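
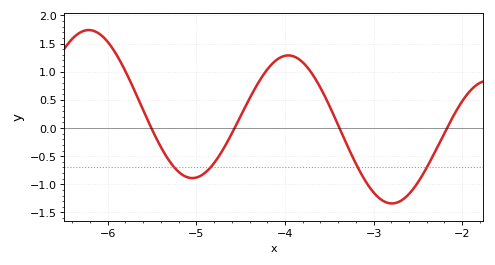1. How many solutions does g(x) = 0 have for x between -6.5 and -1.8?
4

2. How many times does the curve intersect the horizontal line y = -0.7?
4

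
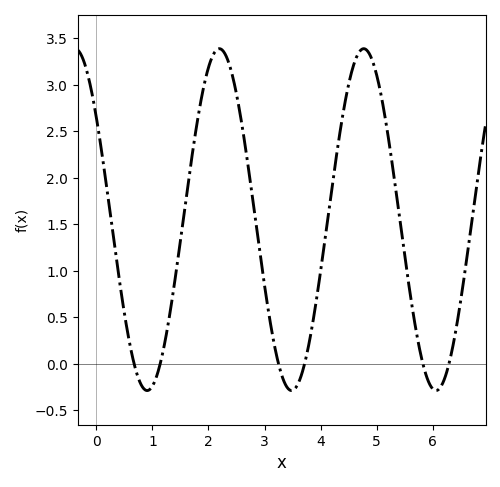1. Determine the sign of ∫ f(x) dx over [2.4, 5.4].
positive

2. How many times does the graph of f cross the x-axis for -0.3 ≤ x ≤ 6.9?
6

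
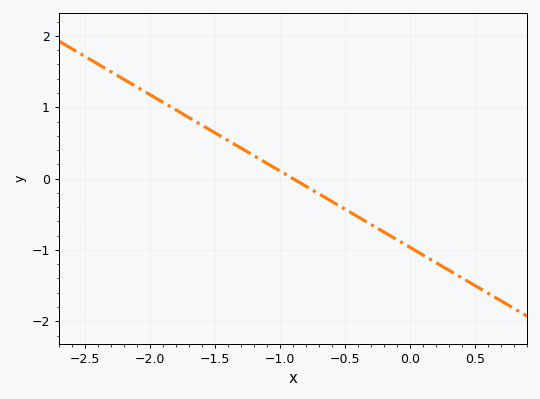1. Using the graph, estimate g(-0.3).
-0.6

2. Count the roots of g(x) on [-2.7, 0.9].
1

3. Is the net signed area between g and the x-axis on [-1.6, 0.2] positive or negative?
negative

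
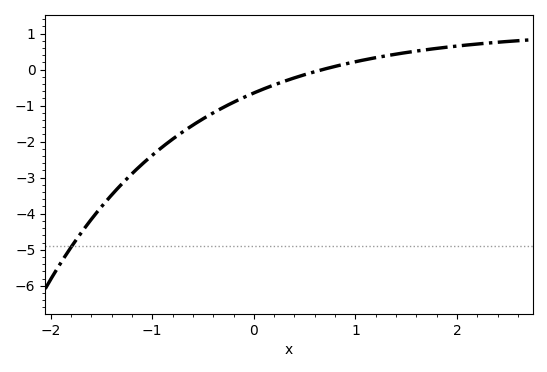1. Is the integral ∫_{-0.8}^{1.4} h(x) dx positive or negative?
negative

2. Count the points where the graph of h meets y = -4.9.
1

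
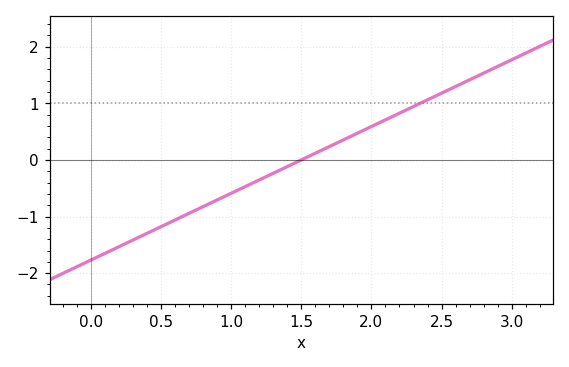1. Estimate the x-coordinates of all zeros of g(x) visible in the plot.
1.5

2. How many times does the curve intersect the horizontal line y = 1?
1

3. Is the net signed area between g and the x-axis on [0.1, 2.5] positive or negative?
negative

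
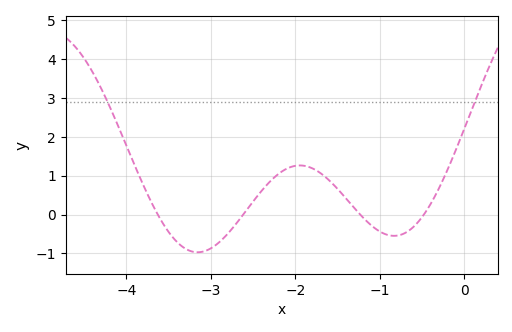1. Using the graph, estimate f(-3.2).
-1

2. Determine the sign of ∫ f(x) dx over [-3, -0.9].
positive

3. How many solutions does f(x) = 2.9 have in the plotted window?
2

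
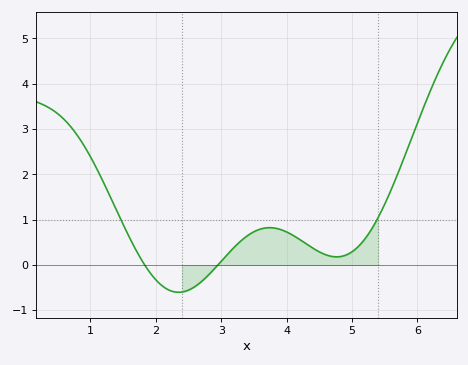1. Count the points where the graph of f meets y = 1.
2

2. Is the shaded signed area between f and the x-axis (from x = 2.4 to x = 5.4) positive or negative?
positive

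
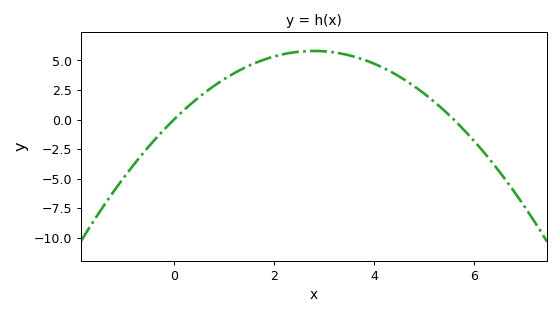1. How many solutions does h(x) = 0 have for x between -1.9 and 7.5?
2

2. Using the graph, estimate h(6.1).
-2.26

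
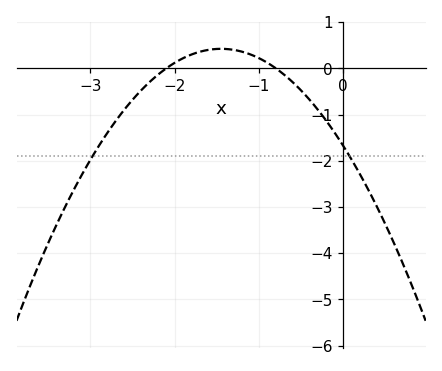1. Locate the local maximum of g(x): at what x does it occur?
-1.45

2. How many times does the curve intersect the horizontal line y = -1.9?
2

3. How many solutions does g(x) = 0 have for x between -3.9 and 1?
2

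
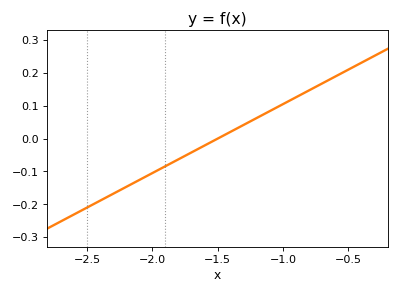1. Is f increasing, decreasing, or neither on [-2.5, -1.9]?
increasing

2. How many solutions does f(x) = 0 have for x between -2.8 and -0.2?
1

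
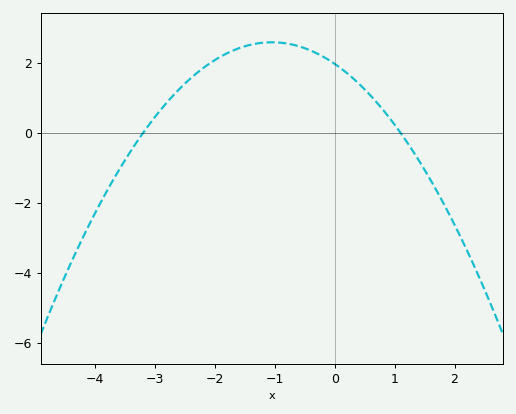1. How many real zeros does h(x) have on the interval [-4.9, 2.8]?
2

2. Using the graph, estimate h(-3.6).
-1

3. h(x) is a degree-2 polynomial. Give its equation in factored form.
y = -0.56(x + 3.2)(x - 1.1)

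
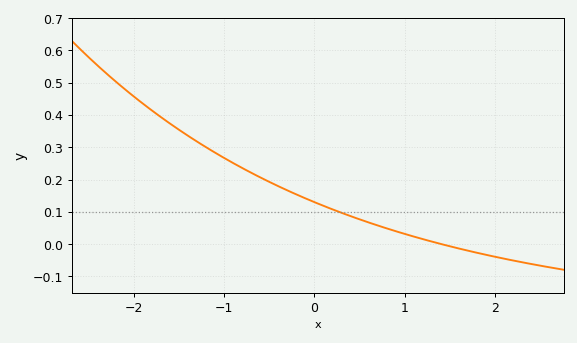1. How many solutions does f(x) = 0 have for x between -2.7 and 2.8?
1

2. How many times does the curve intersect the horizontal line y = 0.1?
1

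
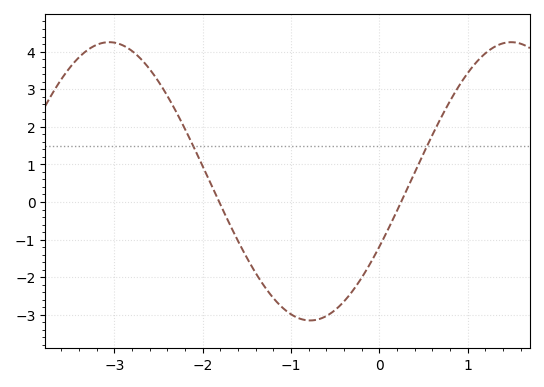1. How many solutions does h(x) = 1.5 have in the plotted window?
2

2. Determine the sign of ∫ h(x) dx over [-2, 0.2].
negative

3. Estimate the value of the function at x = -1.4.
-1.9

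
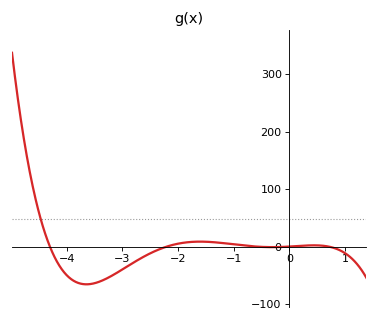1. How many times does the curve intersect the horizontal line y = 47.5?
1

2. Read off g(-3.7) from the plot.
-70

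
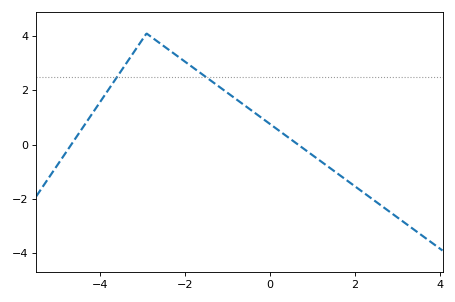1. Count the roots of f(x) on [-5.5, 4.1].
2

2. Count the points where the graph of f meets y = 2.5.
2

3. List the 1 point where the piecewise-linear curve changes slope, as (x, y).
(-2.9, 4.1)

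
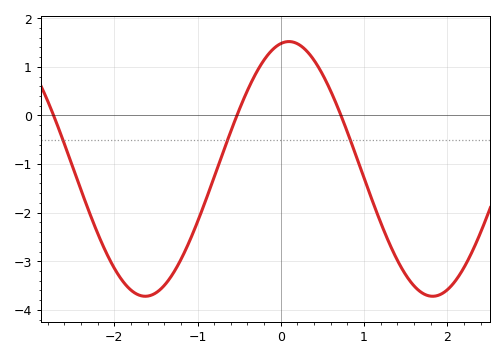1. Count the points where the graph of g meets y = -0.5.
3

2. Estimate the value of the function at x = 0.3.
1.3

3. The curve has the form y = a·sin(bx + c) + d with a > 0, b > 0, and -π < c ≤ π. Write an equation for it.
y = 2.62sin(1.8x + 1.4) - 1.1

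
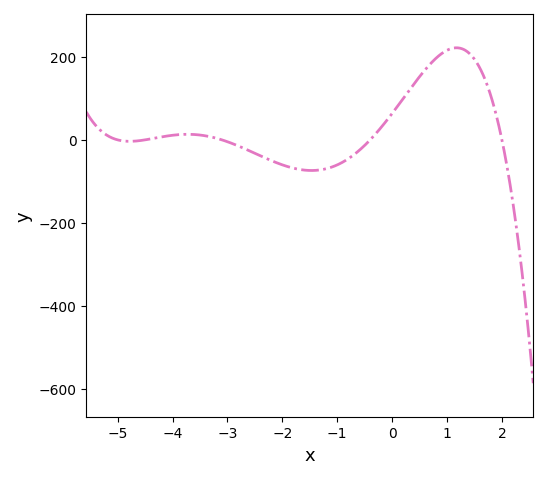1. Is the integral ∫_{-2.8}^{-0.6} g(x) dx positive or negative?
negative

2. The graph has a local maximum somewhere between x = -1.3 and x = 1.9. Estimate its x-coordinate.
1.2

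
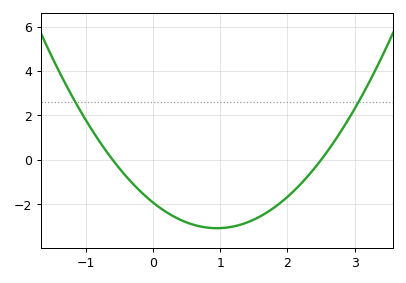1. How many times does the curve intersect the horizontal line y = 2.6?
2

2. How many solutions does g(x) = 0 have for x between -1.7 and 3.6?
2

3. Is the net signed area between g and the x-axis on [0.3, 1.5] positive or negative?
negative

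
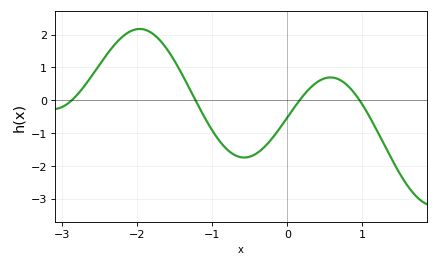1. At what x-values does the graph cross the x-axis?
-2.87, -1.22, 0.163, 0.964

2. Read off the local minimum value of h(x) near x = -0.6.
-1.74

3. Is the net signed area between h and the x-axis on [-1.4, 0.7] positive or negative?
negative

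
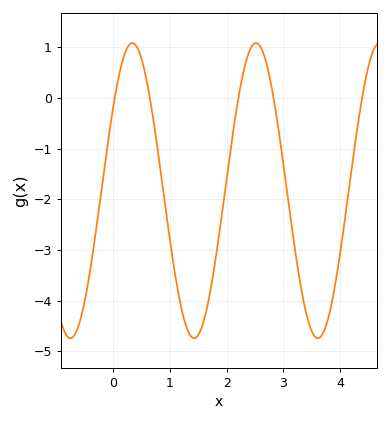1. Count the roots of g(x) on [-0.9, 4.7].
5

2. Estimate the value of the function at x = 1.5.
-4.67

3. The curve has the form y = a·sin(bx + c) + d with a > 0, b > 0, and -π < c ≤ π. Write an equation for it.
y = 2.91sin(2.88x + 0.61) - 1.83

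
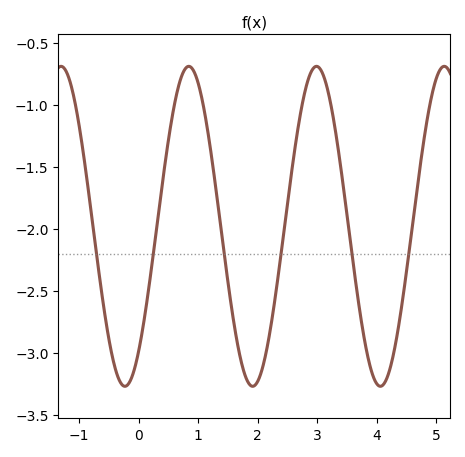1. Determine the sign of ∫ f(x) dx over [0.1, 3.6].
negative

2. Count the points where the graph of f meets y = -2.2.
6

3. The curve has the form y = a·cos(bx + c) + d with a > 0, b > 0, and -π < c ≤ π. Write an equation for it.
y = 1.29cos(2.9x - 2.5) - 1.98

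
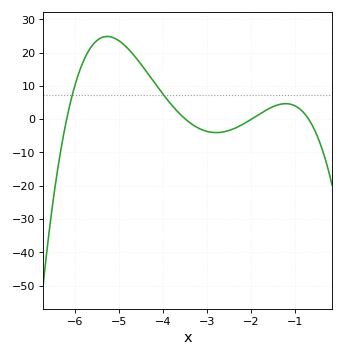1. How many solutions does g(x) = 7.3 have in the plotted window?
2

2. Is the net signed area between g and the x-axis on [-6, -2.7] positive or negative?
positive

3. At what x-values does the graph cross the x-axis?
-6.2, -3.5, -2, -0.7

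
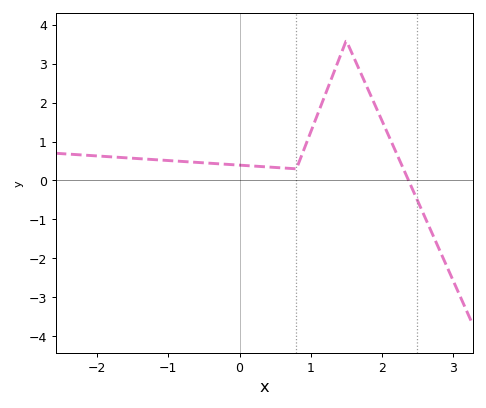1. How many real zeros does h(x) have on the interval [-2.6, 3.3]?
1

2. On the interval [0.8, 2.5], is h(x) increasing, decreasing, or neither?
neither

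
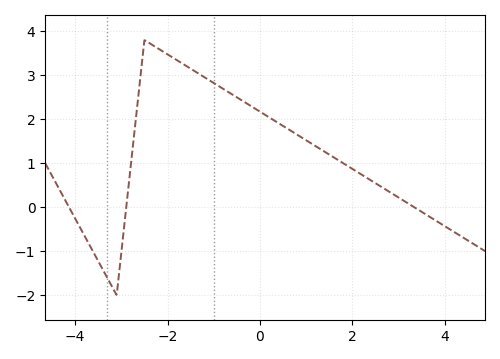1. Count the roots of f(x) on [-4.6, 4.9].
3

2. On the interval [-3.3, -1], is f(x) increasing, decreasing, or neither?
neither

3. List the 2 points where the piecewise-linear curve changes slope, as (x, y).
(-3.1, -2); (-2.5, 3.8)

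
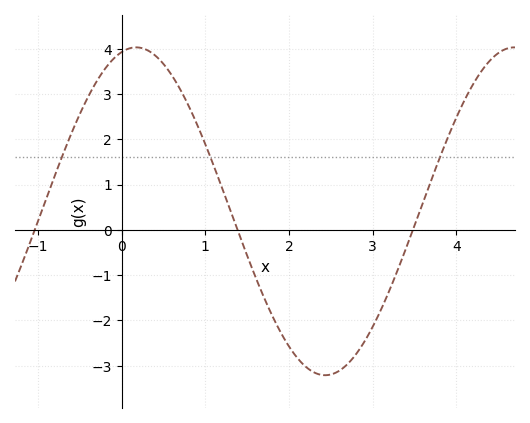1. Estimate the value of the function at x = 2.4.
-3.2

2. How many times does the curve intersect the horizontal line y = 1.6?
3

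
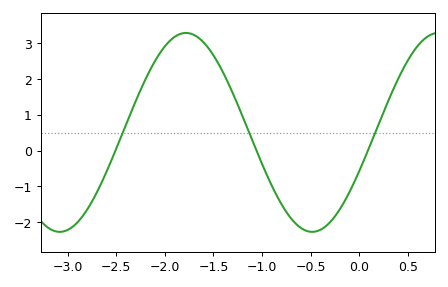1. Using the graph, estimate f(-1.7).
3.2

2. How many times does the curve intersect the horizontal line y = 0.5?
3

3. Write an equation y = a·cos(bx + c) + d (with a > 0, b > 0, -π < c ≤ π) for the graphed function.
y = 2.78cos(2.4x - 2) + 0.51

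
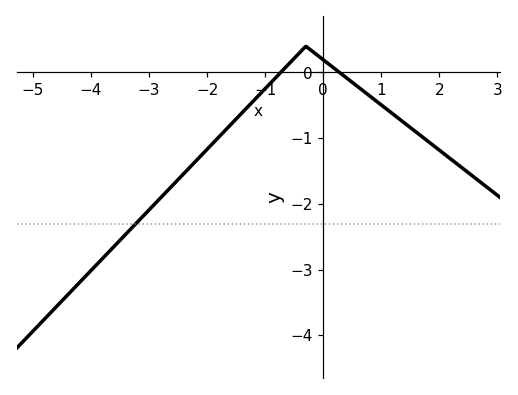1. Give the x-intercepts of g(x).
-0.8, 0.2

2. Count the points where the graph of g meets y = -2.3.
1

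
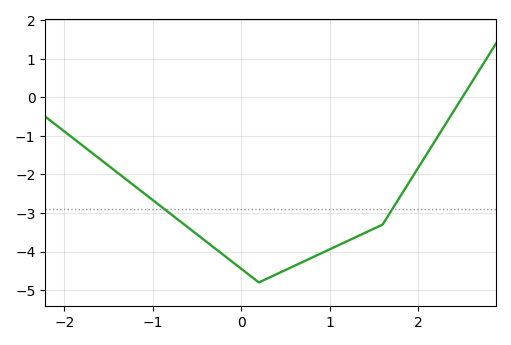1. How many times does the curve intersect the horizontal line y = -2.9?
2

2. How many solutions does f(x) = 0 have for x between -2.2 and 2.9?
1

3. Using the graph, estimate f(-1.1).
-2.49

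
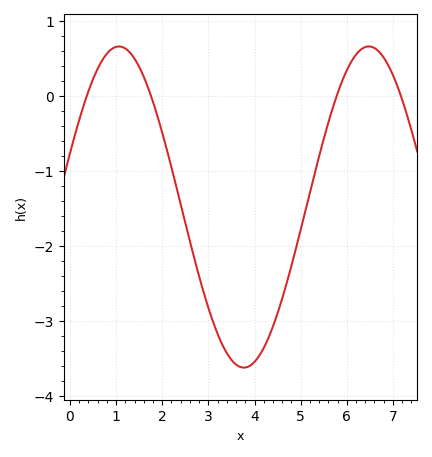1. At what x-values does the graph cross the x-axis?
0.365, 1.76, 5.78, 7.17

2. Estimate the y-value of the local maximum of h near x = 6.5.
0.66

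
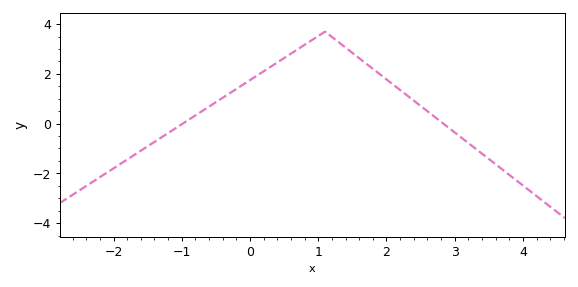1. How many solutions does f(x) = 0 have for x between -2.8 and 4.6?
2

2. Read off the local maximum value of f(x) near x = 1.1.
3.7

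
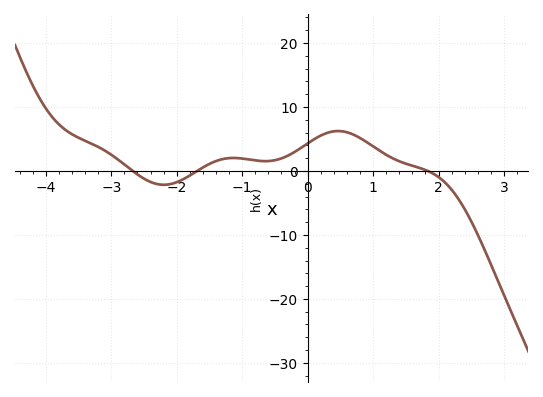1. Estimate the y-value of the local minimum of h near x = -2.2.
-2.16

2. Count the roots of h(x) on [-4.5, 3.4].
3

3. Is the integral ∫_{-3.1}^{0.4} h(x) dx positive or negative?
positive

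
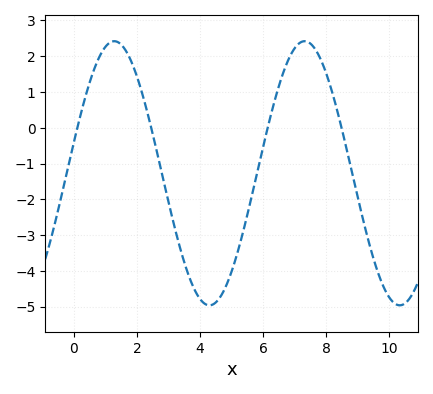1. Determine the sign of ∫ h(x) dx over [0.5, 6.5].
negative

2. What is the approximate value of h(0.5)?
1.3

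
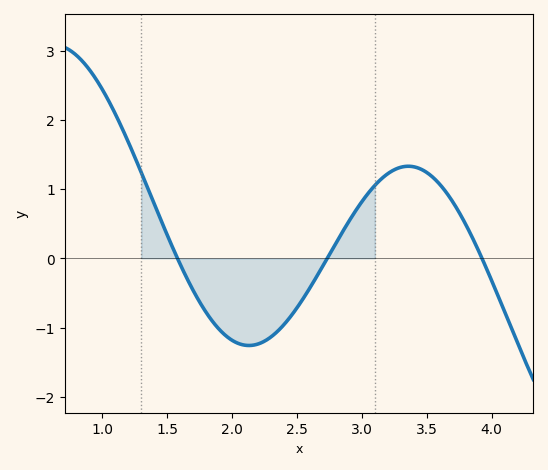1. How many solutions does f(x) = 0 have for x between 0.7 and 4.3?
3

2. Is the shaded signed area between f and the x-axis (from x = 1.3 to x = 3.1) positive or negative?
negative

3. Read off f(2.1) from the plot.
-1.25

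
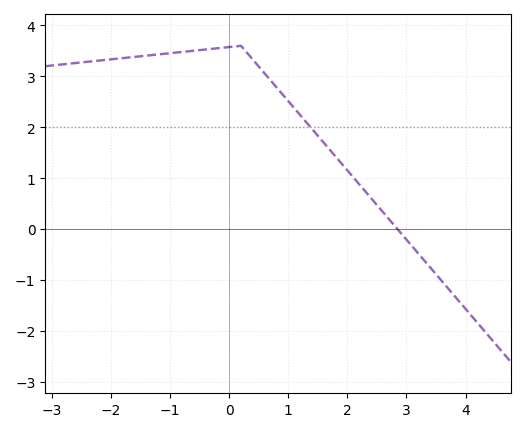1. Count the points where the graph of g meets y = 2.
1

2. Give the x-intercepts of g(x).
2.85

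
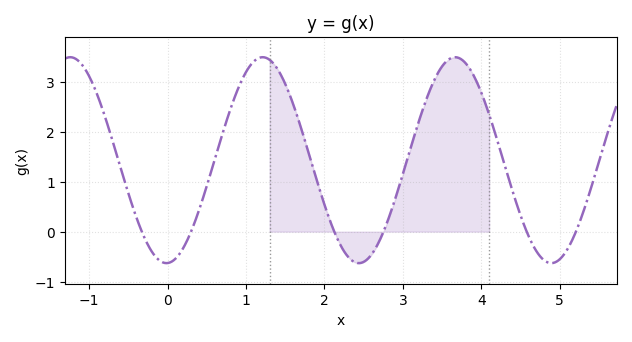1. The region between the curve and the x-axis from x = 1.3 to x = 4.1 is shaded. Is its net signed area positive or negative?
positive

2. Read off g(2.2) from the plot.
-0.257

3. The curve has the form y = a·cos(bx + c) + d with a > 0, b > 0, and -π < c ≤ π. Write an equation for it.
y = 2.06cos(2.56x - 3.1) + 1.43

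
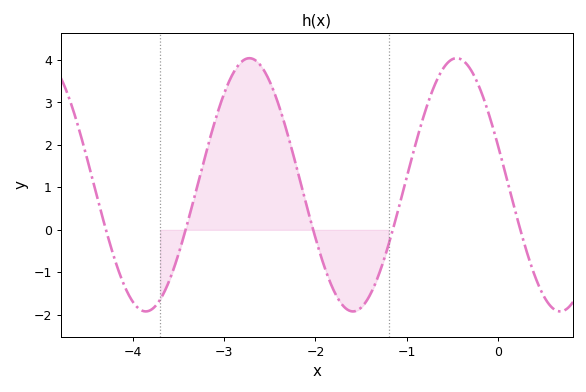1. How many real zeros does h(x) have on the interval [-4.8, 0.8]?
5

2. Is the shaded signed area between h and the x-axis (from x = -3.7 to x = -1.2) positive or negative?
positive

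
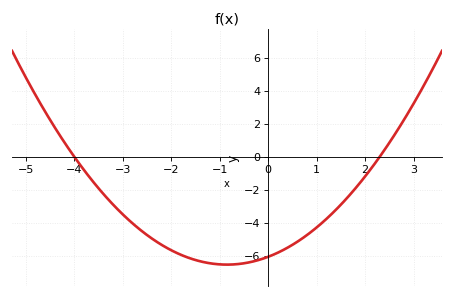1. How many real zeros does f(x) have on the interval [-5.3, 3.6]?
2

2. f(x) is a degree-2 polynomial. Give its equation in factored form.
y = 0.66(x + 4)(x - 2.3)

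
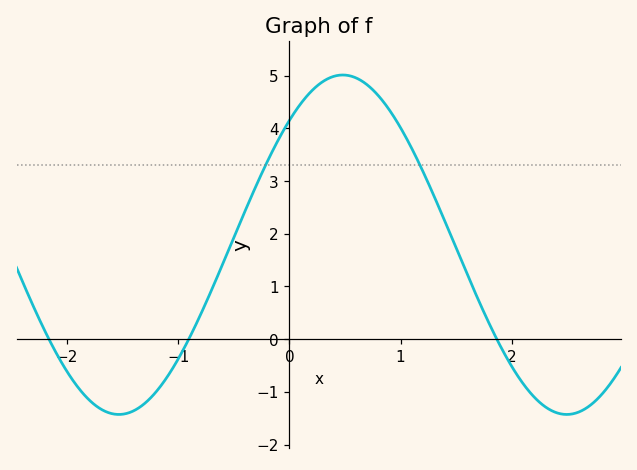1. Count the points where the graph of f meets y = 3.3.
2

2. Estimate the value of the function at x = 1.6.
1.2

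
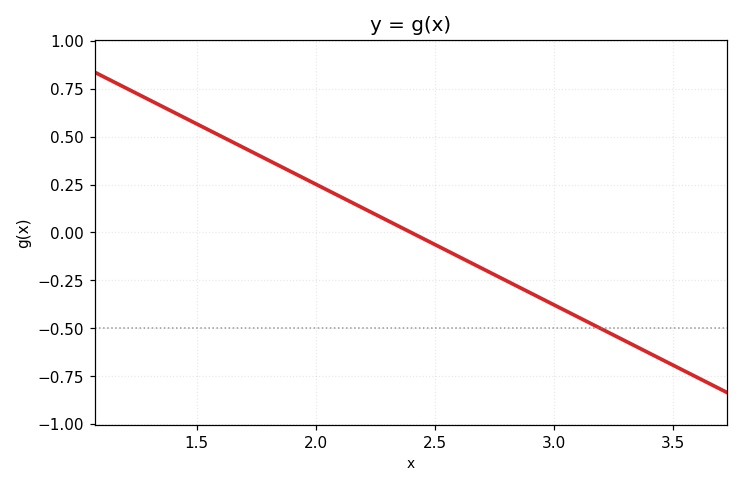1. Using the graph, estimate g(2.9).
-0.315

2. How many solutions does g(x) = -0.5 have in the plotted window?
1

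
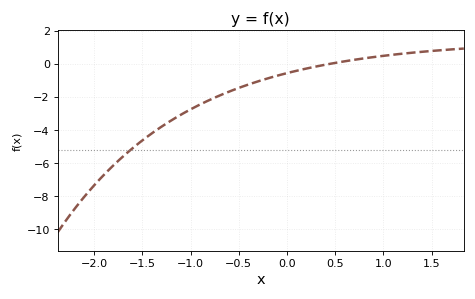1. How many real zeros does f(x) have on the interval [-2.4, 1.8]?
1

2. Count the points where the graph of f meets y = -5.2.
1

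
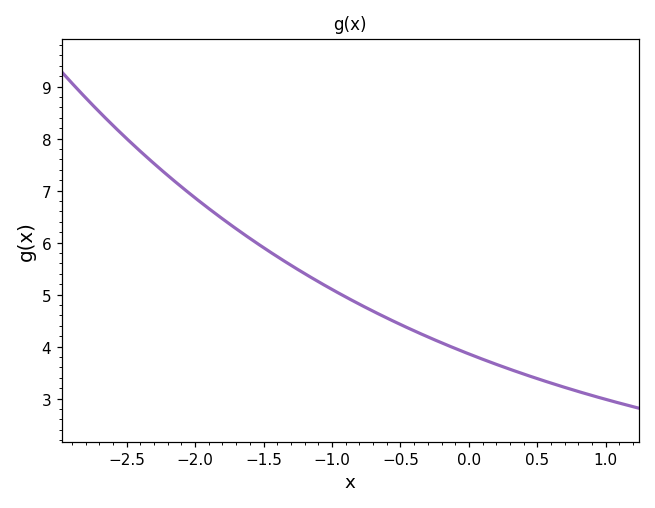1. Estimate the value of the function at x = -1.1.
5.25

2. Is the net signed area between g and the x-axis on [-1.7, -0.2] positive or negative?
positive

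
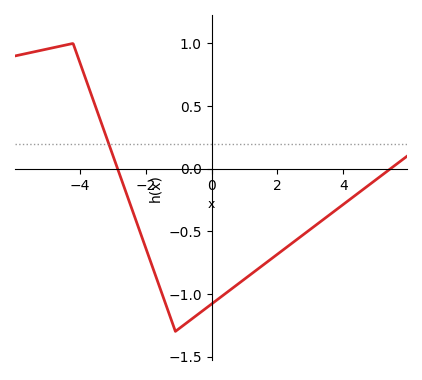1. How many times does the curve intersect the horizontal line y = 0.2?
1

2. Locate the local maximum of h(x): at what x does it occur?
-4.2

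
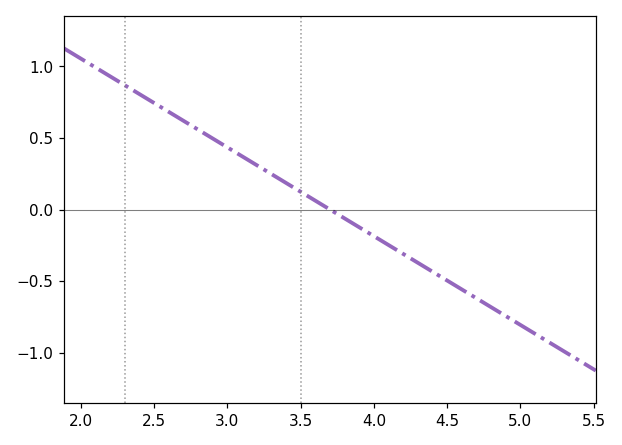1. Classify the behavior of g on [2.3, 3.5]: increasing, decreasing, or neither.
decreasing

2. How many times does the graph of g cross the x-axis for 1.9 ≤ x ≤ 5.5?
1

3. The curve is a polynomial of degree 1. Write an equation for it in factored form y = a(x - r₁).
y = -0.62(x - 3.7)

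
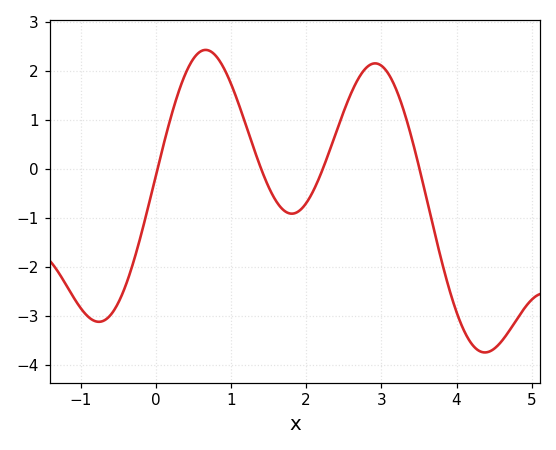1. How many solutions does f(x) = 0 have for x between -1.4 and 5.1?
4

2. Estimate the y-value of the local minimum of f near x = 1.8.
-0.9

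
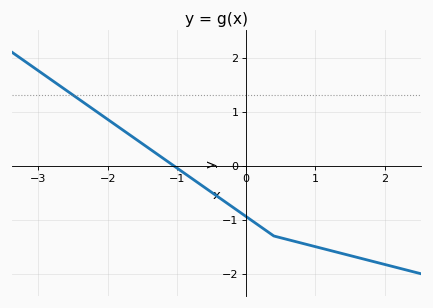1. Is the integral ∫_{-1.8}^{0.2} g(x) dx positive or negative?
negative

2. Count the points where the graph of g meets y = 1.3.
1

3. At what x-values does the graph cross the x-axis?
-1.05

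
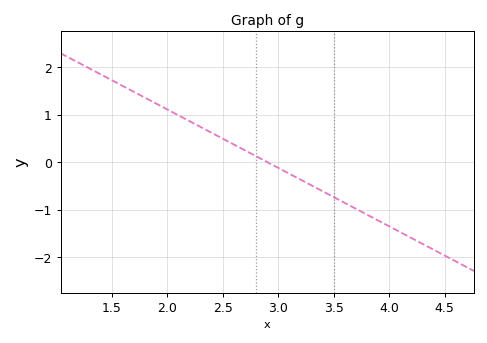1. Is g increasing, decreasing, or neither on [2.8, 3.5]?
decreasing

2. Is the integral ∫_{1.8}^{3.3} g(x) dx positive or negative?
positive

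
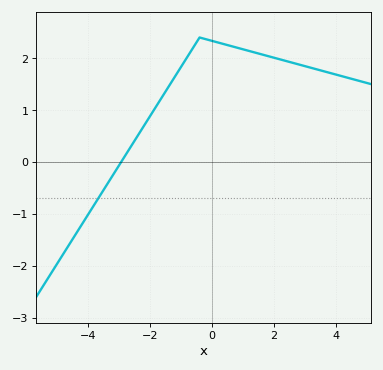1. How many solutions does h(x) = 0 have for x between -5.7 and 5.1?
1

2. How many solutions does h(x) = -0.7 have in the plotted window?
1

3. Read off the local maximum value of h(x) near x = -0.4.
2.4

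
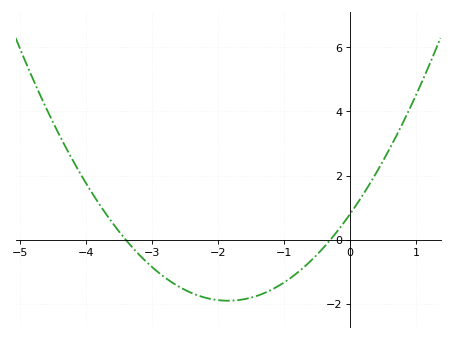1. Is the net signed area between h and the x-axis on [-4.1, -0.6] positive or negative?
negative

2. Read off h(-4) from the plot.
1.8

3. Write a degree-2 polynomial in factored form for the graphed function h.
y = 0.79(x + 3.4)(x + 0.3)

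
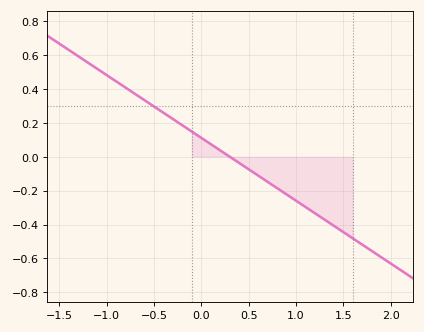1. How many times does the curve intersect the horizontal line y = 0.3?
1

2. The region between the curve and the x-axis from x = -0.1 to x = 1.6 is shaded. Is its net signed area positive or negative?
negative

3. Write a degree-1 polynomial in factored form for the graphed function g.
y = -0.37(x - 0.3)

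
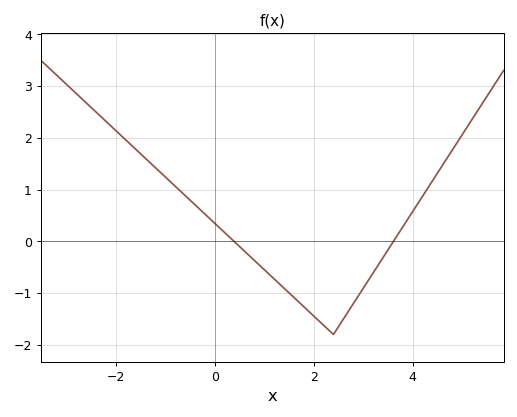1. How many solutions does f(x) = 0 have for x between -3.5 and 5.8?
2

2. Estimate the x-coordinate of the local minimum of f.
2.4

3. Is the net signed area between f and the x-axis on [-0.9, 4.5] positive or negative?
negative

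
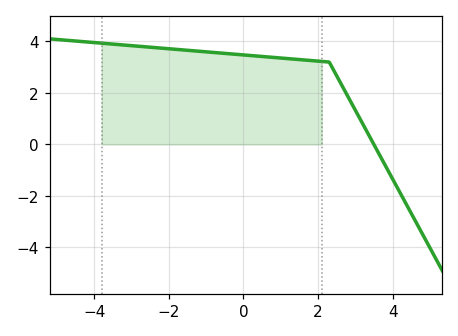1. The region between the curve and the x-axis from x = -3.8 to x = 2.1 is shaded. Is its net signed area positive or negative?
positive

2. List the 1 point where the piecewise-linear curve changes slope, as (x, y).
(2.3, 3.2)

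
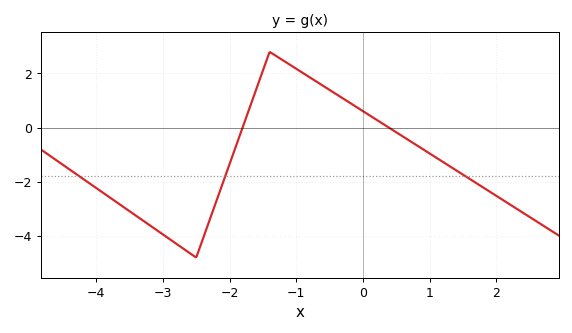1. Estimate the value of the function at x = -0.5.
1.4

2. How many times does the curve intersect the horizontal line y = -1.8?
3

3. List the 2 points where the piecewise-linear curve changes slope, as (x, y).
(-2.5, -4.8); (-1.4, 2.8)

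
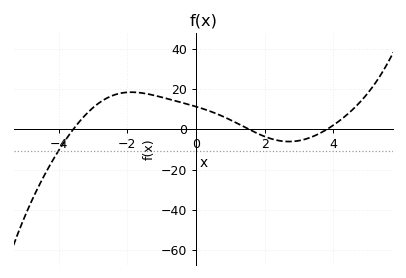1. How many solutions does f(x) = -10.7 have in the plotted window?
1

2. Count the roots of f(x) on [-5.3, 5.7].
3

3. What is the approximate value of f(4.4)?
7.4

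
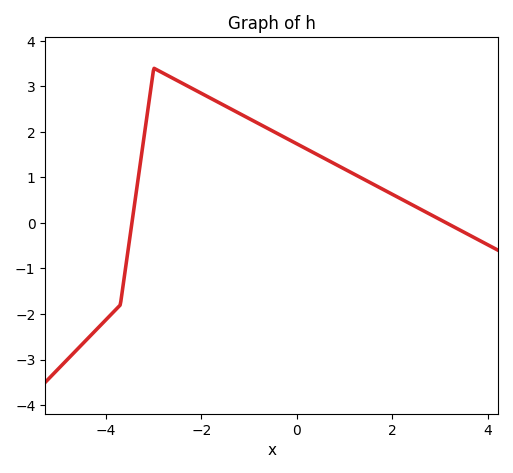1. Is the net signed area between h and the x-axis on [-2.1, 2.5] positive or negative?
positive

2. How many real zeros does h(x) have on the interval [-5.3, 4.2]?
2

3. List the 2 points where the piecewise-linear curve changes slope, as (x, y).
(-3.7, -1.8); (-3, 3.4)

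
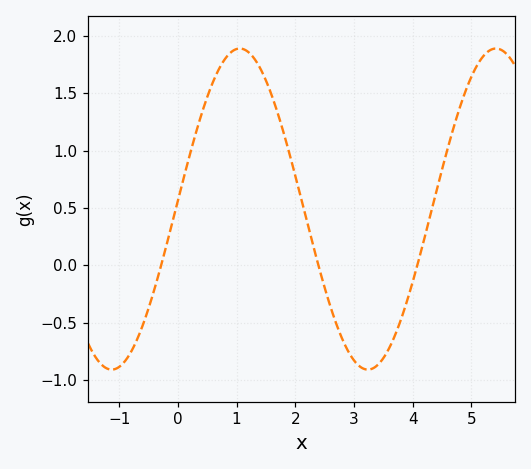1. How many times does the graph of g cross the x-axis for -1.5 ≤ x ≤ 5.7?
3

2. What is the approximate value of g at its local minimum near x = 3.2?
-0.91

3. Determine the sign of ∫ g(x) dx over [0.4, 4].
positive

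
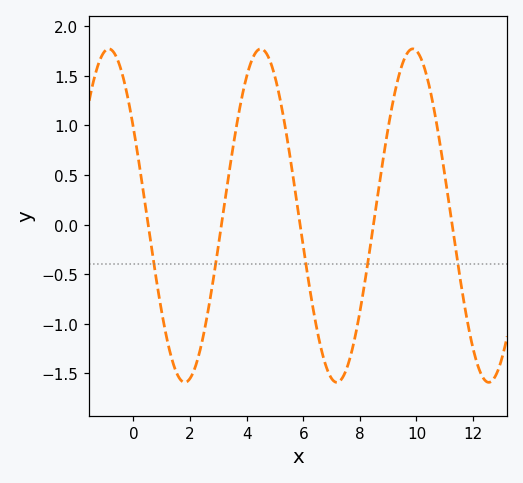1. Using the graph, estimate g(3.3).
0.372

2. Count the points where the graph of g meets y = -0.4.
5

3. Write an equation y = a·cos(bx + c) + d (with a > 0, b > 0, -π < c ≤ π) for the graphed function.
y = 1.68cos(1.17x + 1.02) + 0.09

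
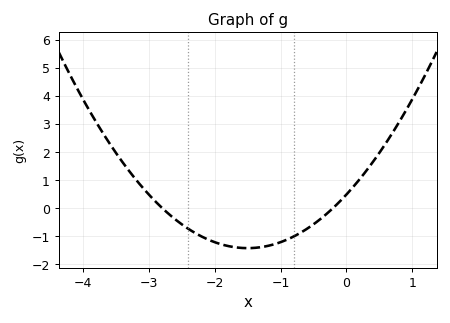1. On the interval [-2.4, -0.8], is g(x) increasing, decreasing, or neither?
neither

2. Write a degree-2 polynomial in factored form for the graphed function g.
y = 0.85(x + 2.8)(x + 0.2)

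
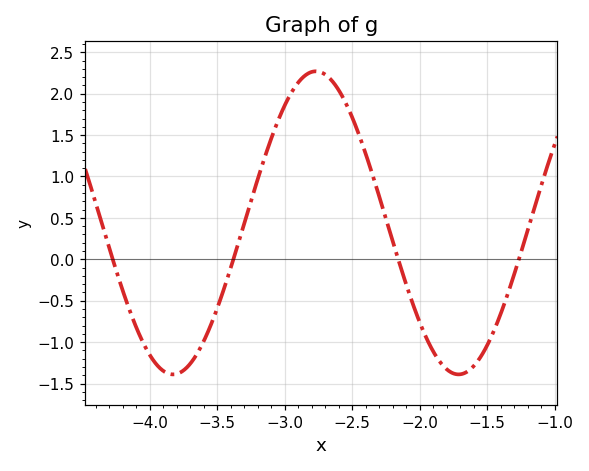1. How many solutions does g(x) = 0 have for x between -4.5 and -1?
4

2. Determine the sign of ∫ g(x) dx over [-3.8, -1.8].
positive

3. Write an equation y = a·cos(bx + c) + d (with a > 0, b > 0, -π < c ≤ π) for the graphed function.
y = 1.83cos(2.97x + 1.94) + 0.44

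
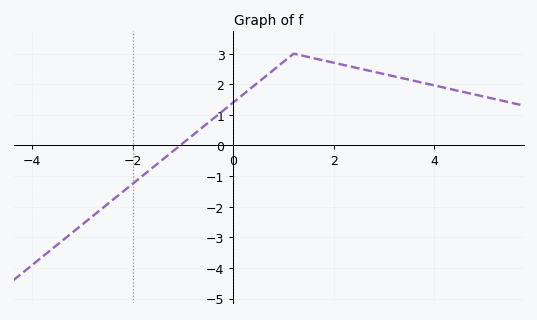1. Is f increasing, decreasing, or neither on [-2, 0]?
increasing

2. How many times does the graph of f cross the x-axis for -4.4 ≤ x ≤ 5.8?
1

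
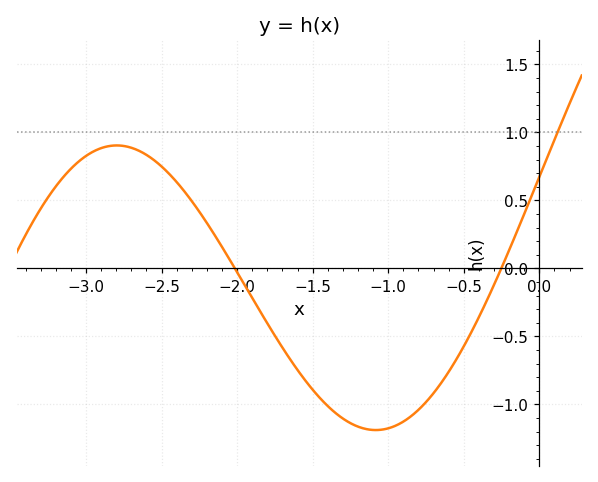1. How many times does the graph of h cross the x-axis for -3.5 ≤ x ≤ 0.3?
2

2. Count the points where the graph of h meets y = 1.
1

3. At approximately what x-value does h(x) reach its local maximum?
-2.8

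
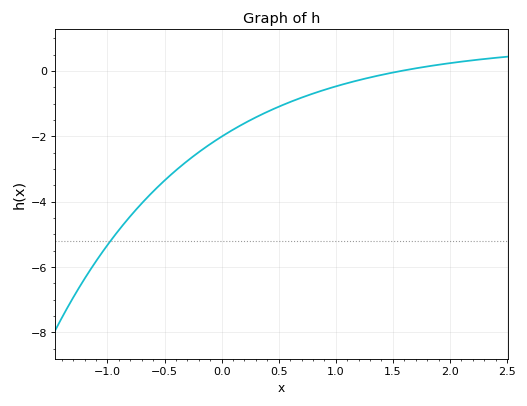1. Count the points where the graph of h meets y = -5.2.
1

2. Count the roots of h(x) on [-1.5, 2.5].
1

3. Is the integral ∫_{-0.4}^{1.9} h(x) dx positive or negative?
negative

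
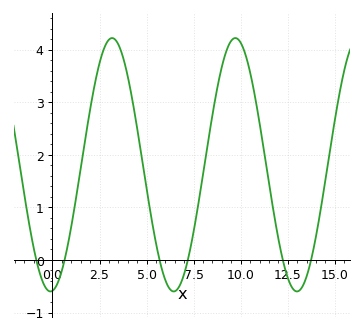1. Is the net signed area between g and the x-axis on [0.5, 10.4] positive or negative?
positive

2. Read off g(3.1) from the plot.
4.2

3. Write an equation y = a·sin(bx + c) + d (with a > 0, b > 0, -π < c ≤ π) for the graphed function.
y = 2.41sin(0.96x - 1.5) + 1.81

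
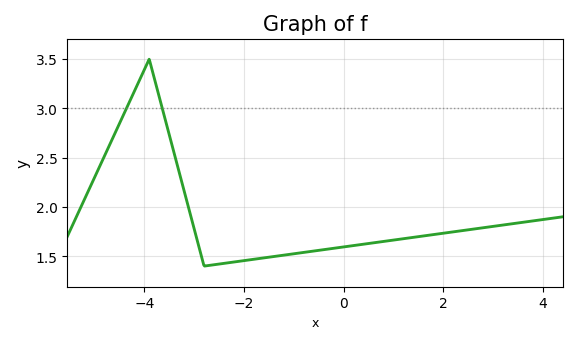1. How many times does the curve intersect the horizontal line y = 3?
2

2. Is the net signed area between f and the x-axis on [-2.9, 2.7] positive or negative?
positive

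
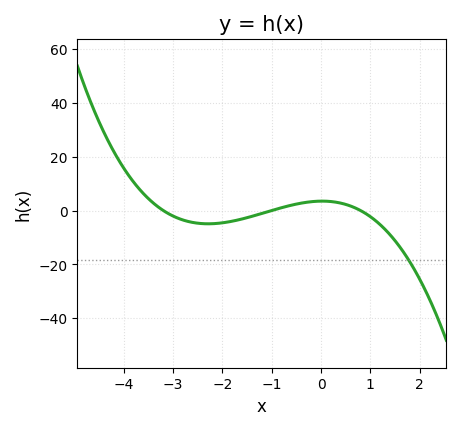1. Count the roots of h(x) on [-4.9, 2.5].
3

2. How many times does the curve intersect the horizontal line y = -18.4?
1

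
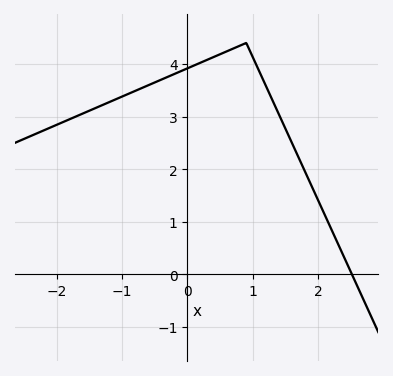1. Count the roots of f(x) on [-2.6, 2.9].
1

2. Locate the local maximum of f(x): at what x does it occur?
0.9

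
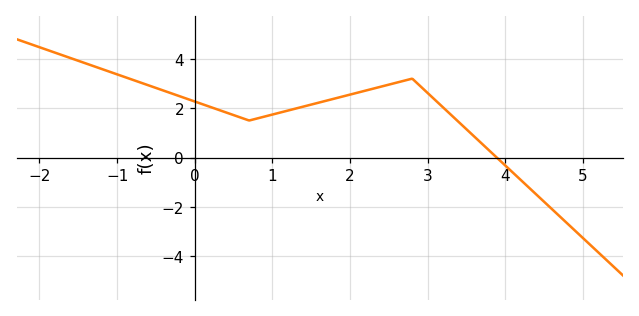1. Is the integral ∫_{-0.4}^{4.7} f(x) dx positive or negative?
positive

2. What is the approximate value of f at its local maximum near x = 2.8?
3.2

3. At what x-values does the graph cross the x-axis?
3.89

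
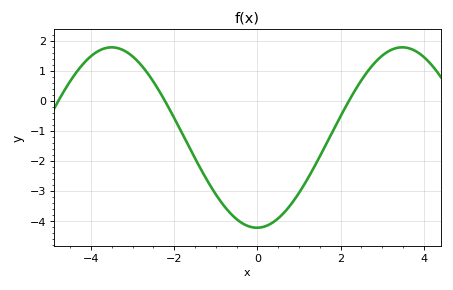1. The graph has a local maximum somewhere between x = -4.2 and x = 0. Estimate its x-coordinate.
-3.6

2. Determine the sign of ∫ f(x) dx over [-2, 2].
negative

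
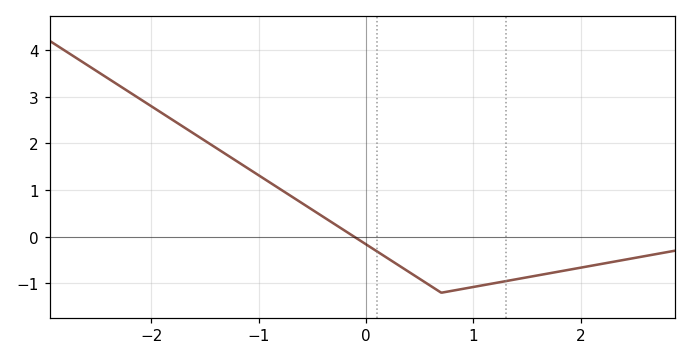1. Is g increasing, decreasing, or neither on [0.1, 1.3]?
neither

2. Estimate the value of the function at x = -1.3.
1.76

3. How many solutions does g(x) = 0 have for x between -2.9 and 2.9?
1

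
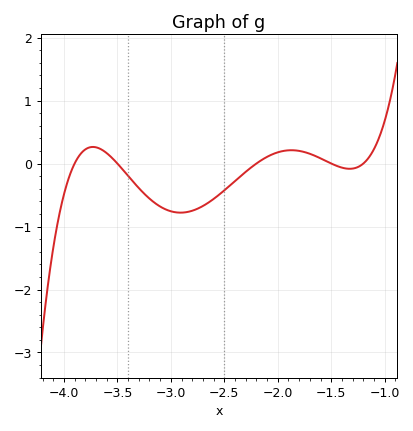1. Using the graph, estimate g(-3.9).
0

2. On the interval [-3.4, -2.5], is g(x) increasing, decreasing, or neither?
neither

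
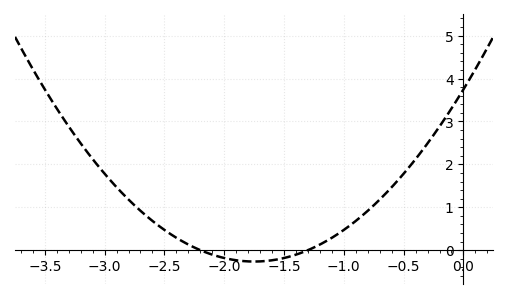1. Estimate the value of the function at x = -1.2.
0.1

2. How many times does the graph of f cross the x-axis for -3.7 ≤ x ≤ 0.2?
2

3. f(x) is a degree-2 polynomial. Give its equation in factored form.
y = 1.31(x + 2.2)(x + 1.3)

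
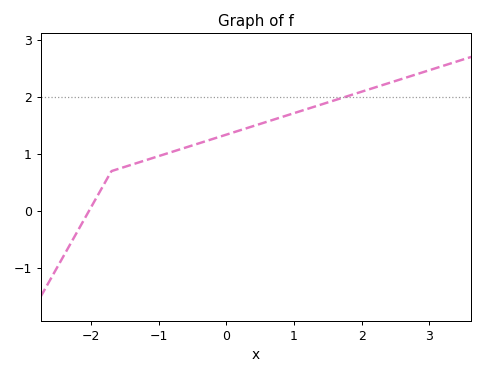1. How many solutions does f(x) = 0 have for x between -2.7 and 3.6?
1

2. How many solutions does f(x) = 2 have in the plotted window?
1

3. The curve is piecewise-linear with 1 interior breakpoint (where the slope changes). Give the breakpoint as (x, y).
(-1.7, 0.7)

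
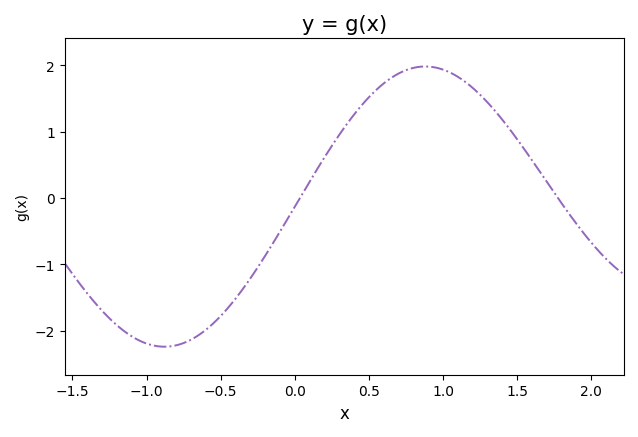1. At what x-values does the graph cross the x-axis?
0, 1.8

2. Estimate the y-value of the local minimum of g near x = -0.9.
-2.2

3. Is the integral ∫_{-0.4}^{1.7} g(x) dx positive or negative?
positive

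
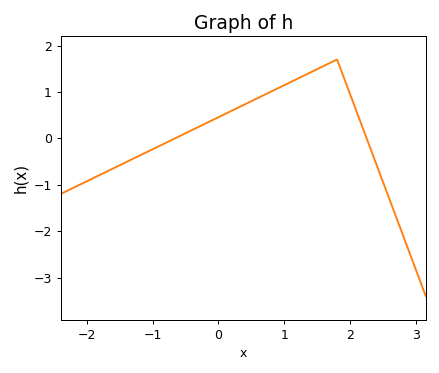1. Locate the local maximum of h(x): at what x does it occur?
1.8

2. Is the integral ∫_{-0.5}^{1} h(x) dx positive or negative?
positive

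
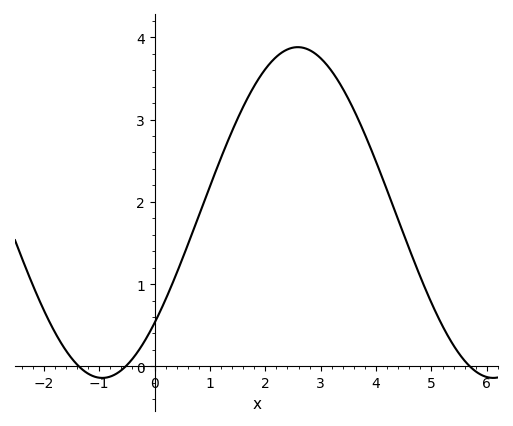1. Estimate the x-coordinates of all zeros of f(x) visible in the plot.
-1.37, -0.522, 5.69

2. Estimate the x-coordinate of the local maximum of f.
2.58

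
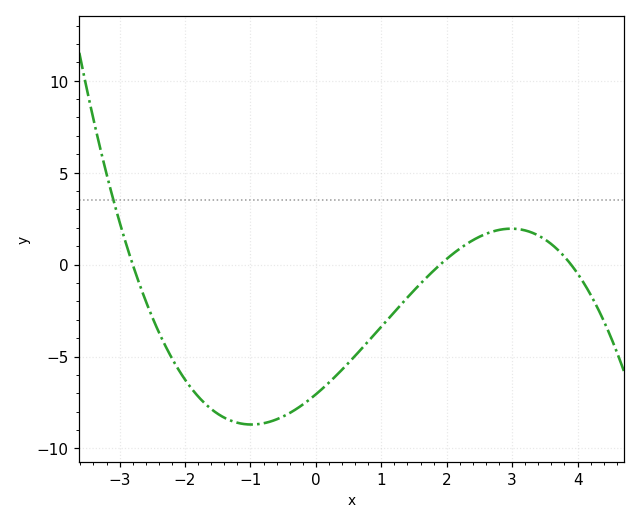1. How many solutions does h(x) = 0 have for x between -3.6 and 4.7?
3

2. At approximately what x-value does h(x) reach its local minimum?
-0.988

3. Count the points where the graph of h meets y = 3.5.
1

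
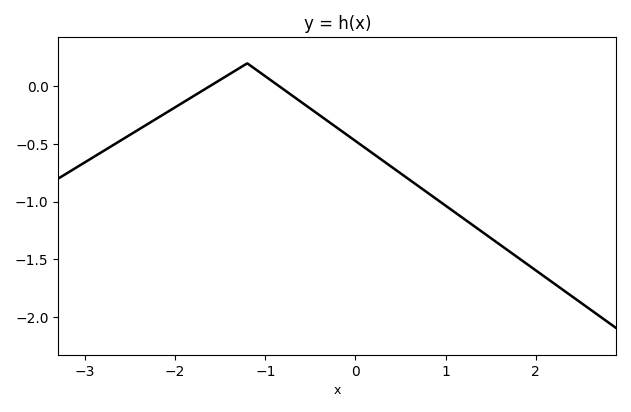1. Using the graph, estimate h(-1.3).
0.15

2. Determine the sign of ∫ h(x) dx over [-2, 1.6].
negative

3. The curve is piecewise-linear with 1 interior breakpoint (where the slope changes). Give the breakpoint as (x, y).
(-1.2, 0.2)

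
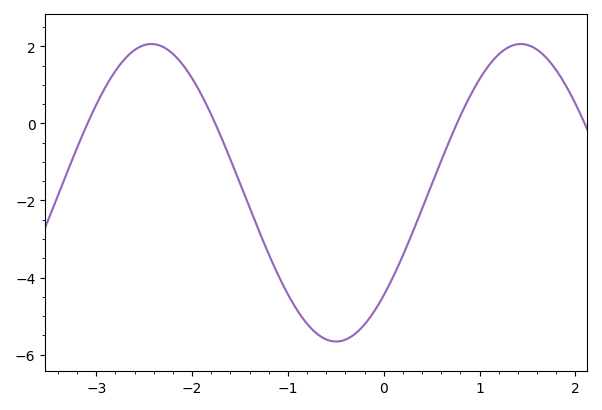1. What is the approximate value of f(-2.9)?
1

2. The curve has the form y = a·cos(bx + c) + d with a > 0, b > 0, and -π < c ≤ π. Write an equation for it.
y = 3.86cos(1.6x - 2.3) - 1.8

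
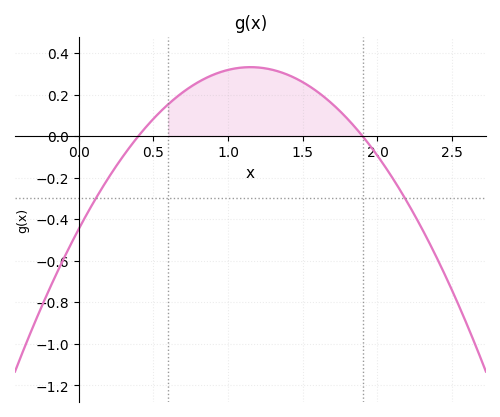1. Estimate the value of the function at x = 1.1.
0.34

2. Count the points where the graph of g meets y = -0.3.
2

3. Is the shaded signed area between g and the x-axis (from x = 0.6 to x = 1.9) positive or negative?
positive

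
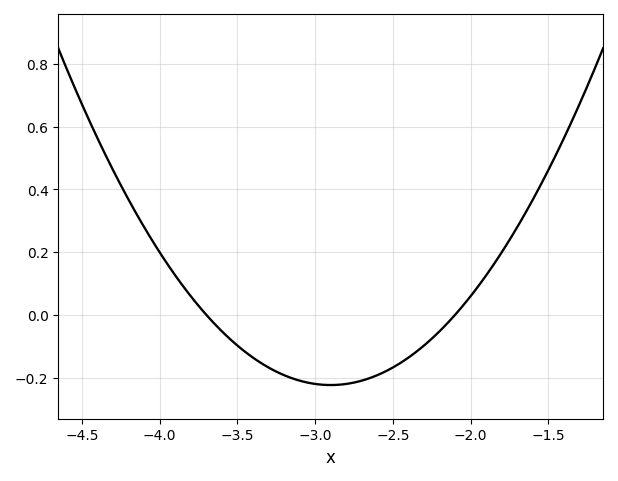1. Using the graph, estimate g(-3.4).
-0.137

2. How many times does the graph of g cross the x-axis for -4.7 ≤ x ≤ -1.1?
2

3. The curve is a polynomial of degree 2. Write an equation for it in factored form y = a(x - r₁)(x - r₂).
y = 0.35(x + 3.7)(x + 2.1)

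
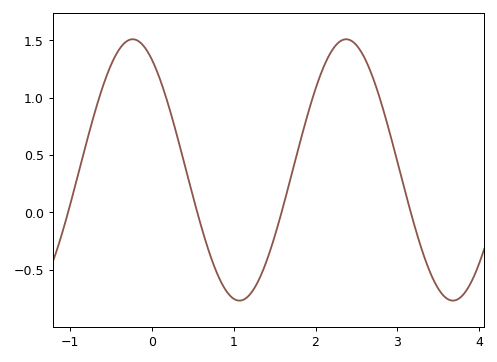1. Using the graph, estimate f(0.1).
1.16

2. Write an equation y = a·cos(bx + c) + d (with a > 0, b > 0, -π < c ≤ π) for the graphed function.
y = 1.14cos(2.41x + 0.562) + 0.37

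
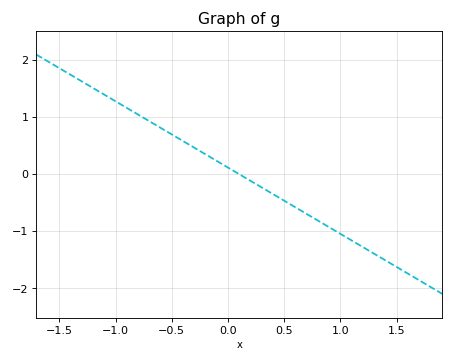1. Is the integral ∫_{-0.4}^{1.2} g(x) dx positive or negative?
negative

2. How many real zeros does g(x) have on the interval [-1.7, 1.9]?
1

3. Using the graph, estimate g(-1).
1.3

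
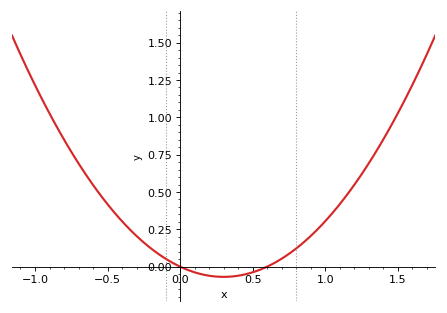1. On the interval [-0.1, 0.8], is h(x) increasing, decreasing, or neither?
neither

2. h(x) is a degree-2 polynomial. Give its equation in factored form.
y = 0.76(x - 0)(x - 0.6)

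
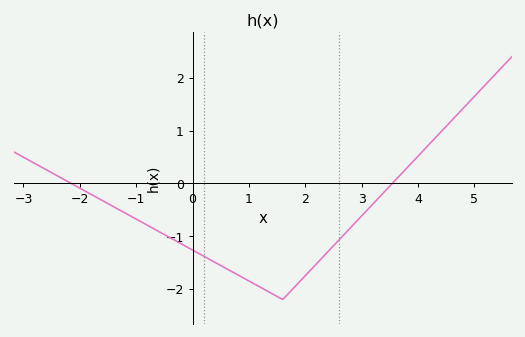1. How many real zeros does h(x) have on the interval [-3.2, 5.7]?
2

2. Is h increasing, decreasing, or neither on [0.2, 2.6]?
neither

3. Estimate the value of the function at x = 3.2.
-0.4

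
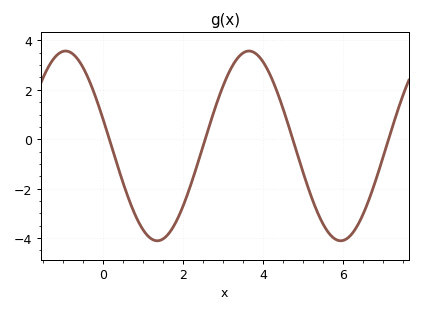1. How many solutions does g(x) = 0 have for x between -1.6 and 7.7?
4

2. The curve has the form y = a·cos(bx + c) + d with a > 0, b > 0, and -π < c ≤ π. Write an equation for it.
y = 3.84cos(1.37x + 1.28) - 0.27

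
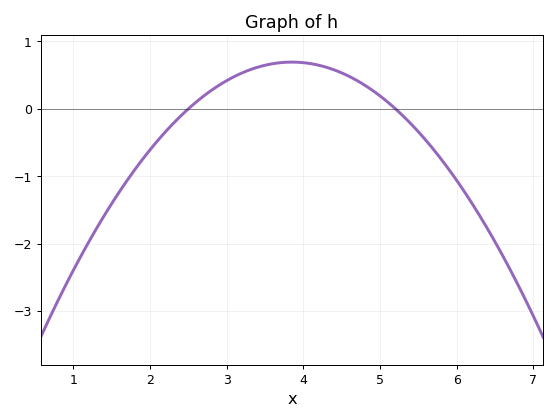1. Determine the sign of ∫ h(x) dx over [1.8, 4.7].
positive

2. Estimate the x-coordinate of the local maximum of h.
3.85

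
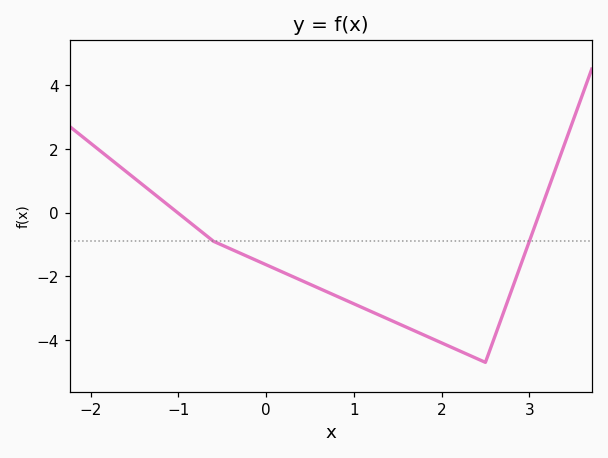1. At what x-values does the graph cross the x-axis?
-1.01, 3.12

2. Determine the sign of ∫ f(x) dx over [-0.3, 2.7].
negative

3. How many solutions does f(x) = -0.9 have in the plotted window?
2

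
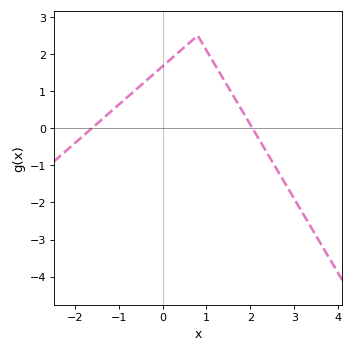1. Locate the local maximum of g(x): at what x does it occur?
0.799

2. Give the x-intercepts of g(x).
-1.61, 2.05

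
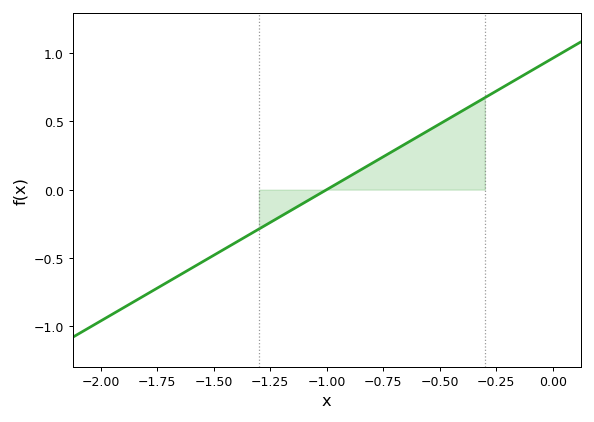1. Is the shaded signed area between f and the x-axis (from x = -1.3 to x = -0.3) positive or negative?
positive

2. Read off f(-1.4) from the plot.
-0.384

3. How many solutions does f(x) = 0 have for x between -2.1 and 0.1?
1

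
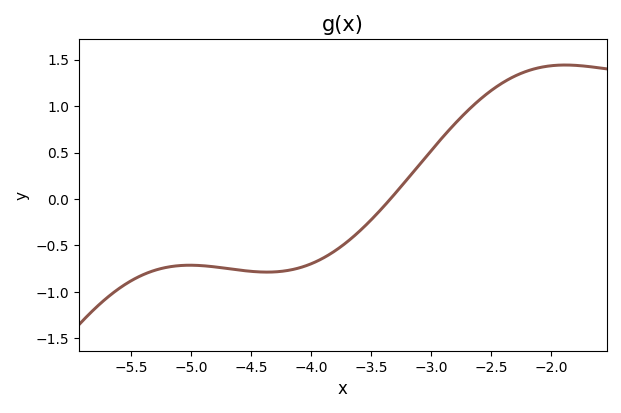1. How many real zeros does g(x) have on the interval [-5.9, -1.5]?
1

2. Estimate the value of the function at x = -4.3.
-0.786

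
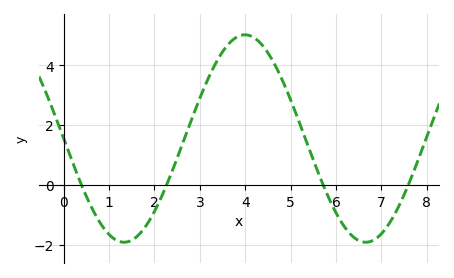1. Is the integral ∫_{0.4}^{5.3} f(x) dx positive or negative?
positive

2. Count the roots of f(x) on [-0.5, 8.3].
4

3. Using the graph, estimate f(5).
2.8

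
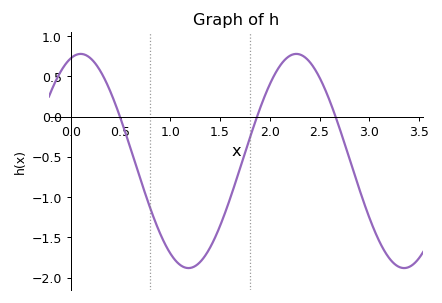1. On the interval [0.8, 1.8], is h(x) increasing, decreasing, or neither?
neither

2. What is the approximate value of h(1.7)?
-0.65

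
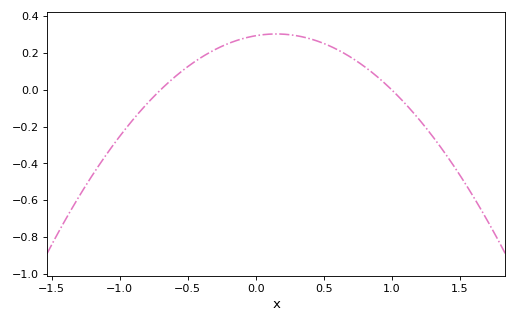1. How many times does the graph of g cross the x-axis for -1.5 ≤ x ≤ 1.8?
2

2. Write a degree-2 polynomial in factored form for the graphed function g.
y = -0.42(x + 0.7)(x - 1)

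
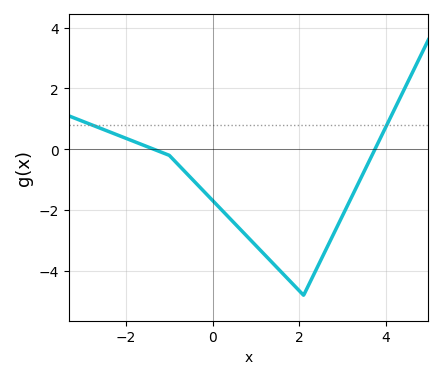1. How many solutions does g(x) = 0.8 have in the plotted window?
2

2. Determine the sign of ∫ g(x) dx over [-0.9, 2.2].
negative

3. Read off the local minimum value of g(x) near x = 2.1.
-4.8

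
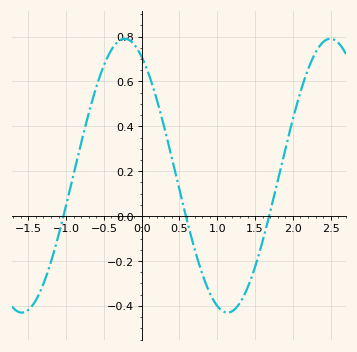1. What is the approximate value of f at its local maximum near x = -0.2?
0.79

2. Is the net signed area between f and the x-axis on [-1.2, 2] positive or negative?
positive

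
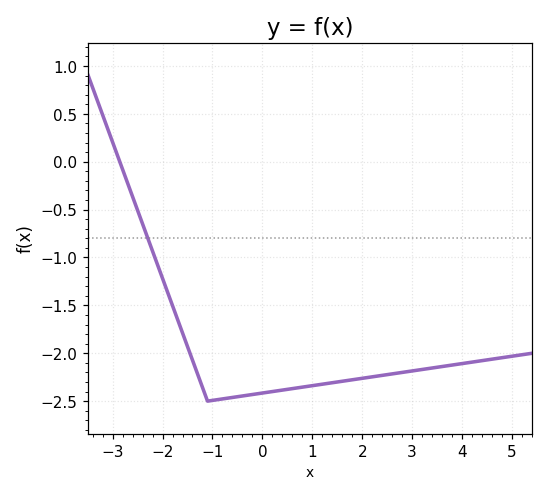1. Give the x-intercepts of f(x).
-2.8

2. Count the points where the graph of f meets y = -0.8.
1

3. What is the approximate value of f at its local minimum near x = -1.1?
-2.5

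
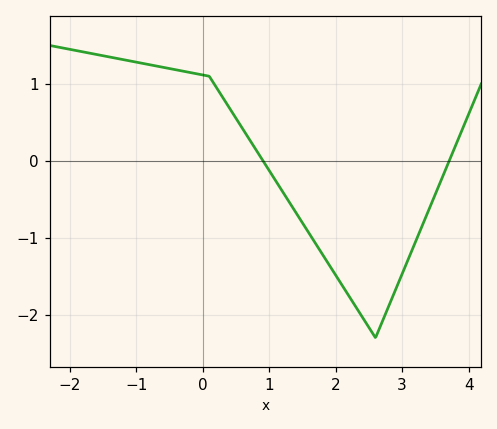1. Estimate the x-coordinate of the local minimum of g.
2.6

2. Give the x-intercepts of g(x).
0.909, 3.71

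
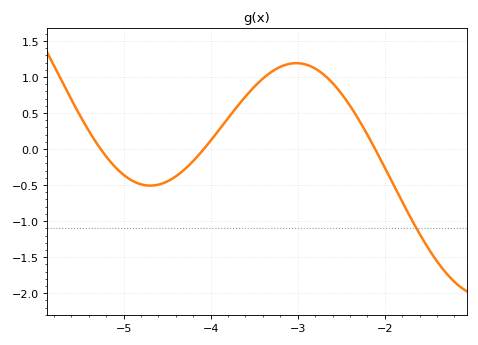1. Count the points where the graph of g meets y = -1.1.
1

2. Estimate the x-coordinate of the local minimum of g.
-4.69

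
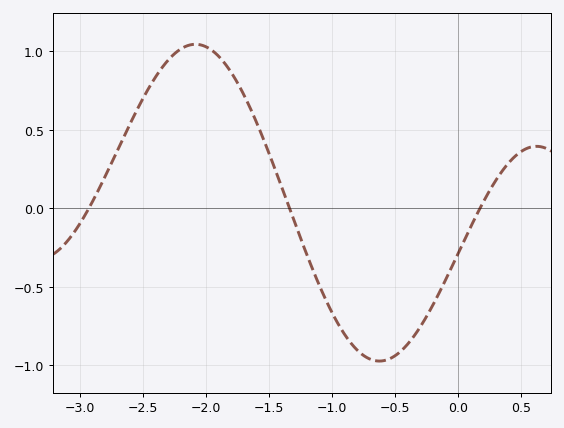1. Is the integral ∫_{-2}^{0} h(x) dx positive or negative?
negative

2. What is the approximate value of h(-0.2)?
-0.616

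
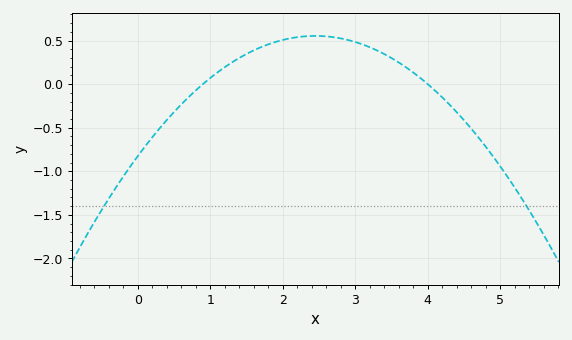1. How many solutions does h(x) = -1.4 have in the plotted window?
2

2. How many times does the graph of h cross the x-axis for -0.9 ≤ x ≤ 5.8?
2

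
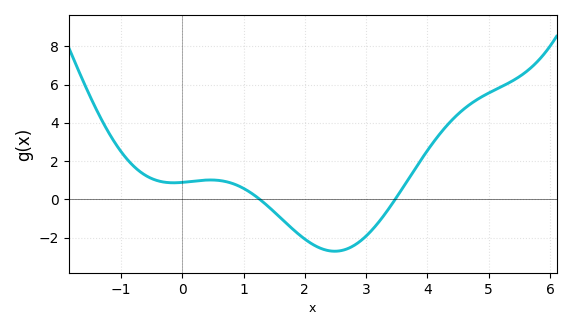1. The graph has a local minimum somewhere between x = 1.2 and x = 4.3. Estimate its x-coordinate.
2.4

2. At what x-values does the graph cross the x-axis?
1.2, 3.4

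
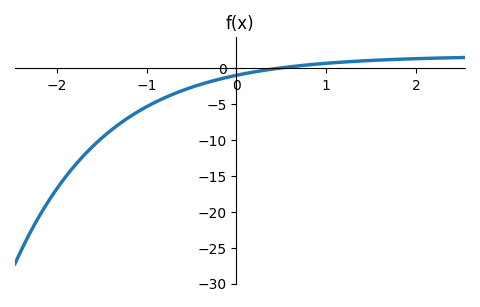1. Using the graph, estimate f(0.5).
0.067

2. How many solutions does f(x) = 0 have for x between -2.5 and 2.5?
1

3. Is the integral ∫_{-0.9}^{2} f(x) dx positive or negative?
negative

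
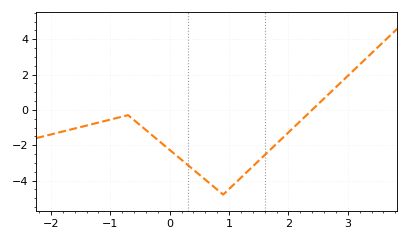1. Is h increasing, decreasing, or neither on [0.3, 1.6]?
neither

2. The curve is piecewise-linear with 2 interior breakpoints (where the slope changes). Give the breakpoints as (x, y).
(-0.7, -0.3); (0.9, -4.8)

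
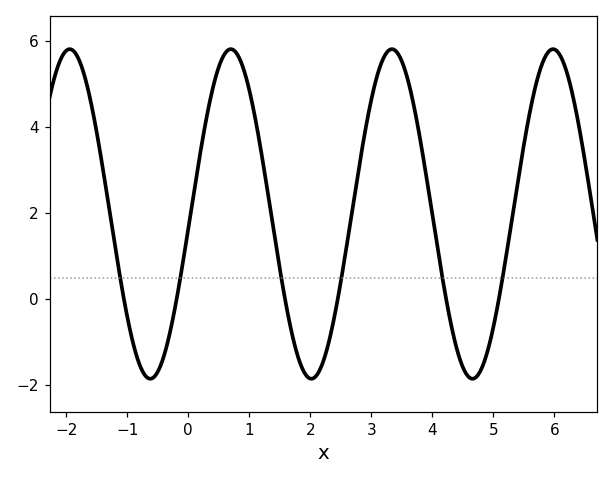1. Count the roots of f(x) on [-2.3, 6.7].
6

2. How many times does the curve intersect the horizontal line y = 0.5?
6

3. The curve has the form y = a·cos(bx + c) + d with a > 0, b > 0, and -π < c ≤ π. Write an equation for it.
y = 3.83cos(2.4x - 1.7) + 1.98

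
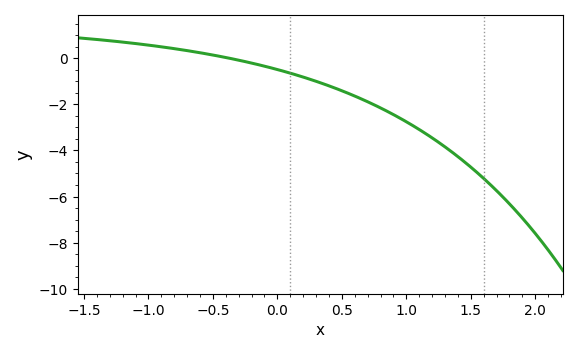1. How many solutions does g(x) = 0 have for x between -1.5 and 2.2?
1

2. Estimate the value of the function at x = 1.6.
-5.21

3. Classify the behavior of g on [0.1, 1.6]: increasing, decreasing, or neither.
decreasing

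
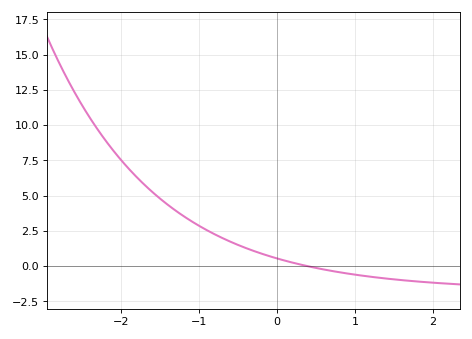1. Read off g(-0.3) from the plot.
1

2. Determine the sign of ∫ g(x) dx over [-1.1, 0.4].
positive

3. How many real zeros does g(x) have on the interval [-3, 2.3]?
1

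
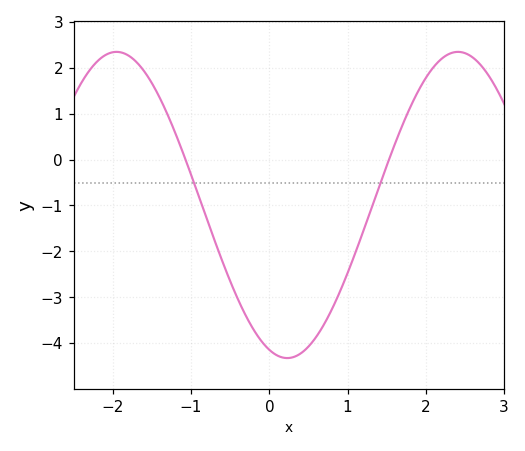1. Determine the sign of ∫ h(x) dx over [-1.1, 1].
negative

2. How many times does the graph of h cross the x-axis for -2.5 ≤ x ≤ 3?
2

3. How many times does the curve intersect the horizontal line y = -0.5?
2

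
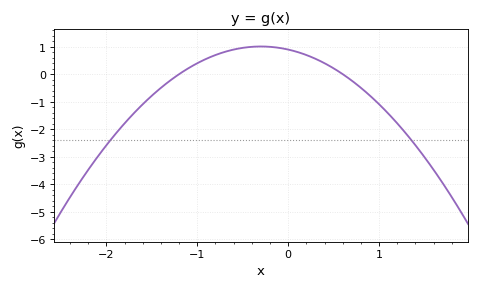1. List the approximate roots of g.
-1.2, 0.6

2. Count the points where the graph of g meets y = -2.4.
2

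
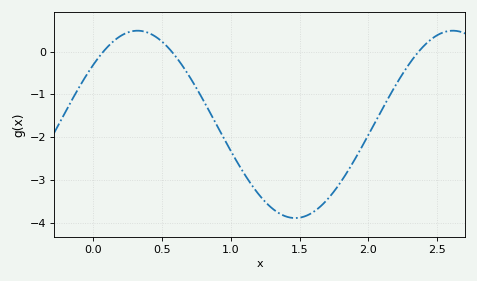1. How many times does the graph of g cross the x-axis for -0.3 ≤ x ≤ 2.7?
3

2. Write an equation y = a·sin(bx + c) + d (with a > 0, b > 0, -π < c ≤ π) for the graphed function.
y = 2.19sin(2.7x + 0.69) - 1.7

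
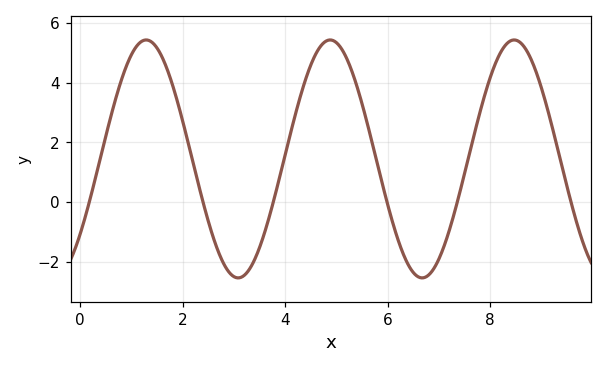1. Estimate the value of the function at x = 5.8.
1.2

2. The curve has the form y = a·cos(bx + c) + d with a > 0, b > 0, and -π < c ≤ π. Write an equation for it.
y = 3.99cos(1.8x - 2.2) + 1.44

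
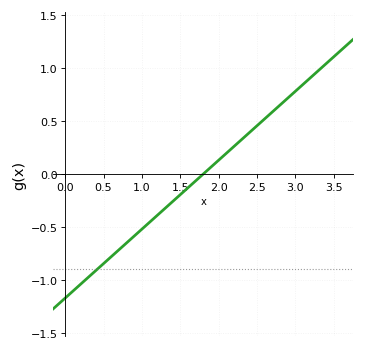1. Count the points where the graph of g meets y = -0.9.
1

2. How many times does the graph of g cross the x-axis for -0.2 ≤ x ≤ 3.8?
1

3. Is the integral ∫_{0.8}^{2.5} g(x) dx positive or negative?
negative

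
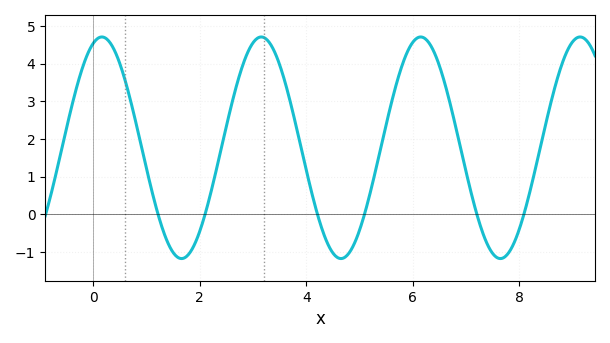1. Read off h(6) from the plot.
4.57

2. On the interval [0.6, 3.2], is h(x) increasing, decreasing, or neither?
neither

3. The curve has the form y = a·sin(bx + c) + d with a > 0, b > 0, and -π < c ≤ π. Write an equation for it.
y = 2.94sin(2.1x + 1.23) + 1.77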